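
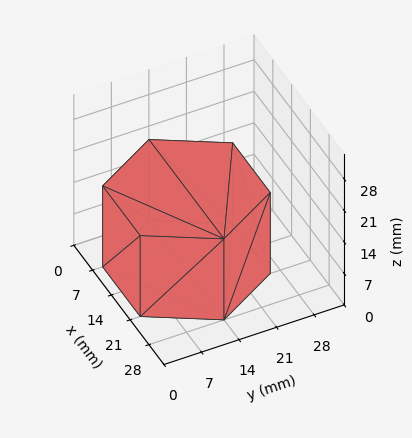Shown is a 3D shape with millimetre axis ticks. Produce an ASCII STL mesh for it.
Reading the render: the shape is a regular 6-sided prism (a cylinder approximated with 6 flat sides), circumscribed radius ≈ 14 mm, height ≈ 18 mm (dimensions read to the nearest mm from the axis ticks). For the STL, each face is triangulated and given an outward normal.

solid part
  facet normal 0.0000 0.0000 -1.0000
    outer loop
      vertex 7.00 26.12 0.00
      vertex 21.00 26.12 0.00
      vertex 28.00 14.00 0.00
    endloop
  endfacet
  facet normal 0.0000 0.0000 -1.0000
    outer loop
      vertex 0.00 14.00 0.00
      vertex 7.00 26.12 0.00
      vertex 28.00 14.00 0.00
    endloop
  endfacet
  facet normal 0.0000 0.0000 -1.0000
    outer loop
      vertex 7.00 1.88 0.00
      vertex 0.00 14.00 0.00
      vertex 28.00 14.00 0.00
    endloop
  endfacet
  facet normal 0.0000 0.0000 -1.0000
    outer loop
      vertex 21.00 1.88 0.00
      vertex 7.00 1.88 0.00
      vertex 28.00 14.00 0.00
    endloop
  endfacet
  facet normal 0.0000 0.0000 1.0000
    outer loop
      vertex 28.00 14.00 18.00
      vertex 21.00 26.12 18.00
      vertex 7.00 26.12 18.00
    endloop
  endfacet
  facet normal 0.0000 0.0000 1.0000
    outer loop
      vertex 28.00 14.00 18.00
      vertex 7.00 26.12 18.00
      vertex 0.00 14.00 18.00
    endloop
  endfacet
  facet normal 0.0000 0.0000 1.0000
    outer loop
      vertex 28.00 14.00 18.00
      vertex 0.00 14.00 18.00
      vertex 7.00 1.88 18.00
    endloop
  endfacet
  facet normal 0.0000 0.0000 1.0000
    outer loop
      vertex 28.00 14.00 18.00
      vertex 7.00 1.88 18.00
      vertex 21.00 1.88 18.00
    endloop
  endfacet
  facet normal 0.8659 0.5001 0.0000
    outer loop
      vertex 28.00 14.00 0.00
      vertex 21.00 26.12 0.00
      vertex 21.00 26.12 18.00
    endloop
  endfacet
  facet normal 0.8659 0.5001 0.0000
    outer loop
      vertex 28.00 14.00 0.00
      vertex 21.00 26.12 18.00
      vertex 28.00 14.00 18.00
    endloop
  endfacet
  facet normal 0.0000 1.0000 0.0000
    outer loop
      vertex 21.00 26.12 0.00
      vertex 7.00 26.12 0.00
      vertex 7.00 26.12 18.00
    endloop
  endfacet
  facet normal 0.0000 1.0000 0.0000
    outer loop
      vertex 21.00 26.12 0.00
      vertex 7.00 26.12 18.00
      vertex 21.00 26.12 18.00
    endloop
  endfacet
  facet normal -0.8659 0.5001 0.0000
    outer loop
      vertex 7.00 26.12 0.00
      vertex 0.00 14.00 0.00
      vertex 0.00 14.00 18.00
    endloop
  endfacet
  facet normal -0.8659 0.5001 0.0000
    outer loop
      vertex 7.00 26.12 0.00
      vertex 0.00 14.00 18.00
      vertex 7.00 26.12 18.00
    endloop
  endfacet
  facet normal -0.8659 -0.5001 0.0000
    outer loop
      vertex 0.00 14.00 0.00
      vertex 7.00 1.88 0.00
      vertex 7.00 1.88 18.00
    endloop
  endfacet
  facet normal -0.8659 -0.5001 0.0000
    outer loop
      vertex 0.00 14.00 0.00
      vertex 7.00 1.88 18.00
      vertex 0.00 14.00 18.00
    endloop
  endfacet
  facet normal 0.0000 -1.0000 0.0000
    outer loop
      vertex 7.00 1.88 0.00
      vertex 21.00 1.88 0.00
      vertex 21.00 1.88 18.00
    endloop
  endfacet
  facet normal 0.0000 -1.0000 0.0000
    outer loop
      vertex 7.00 1.88 0.00
      vertex 21.00 1.88 18.00
      vertex 7.00 1.88 18.00
    endloop
  endfacet
  facet normal 0.8659 -0.5001 0.0000
    outer loop
      vertex 21.00 1.88 0.00
      vertex 28.00 14.00 0.00
      vertex 28.00 14.00 18.00
    endloop
  endfacet
  facet normal 0.8659 -0.5001 0.0000
    outer loop
      vertex 21.00 1.88 0.00
      vertex 28.00 14.00 18.00
      vertex 21.00 1.88 18.00
    endloop
  endfacet
endsolid part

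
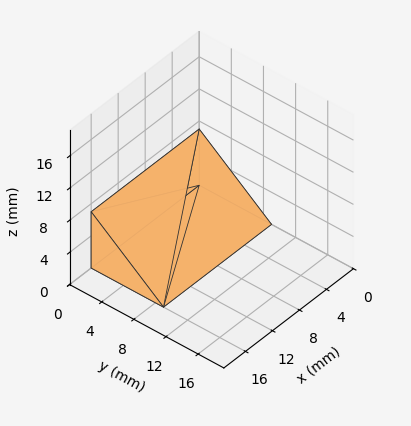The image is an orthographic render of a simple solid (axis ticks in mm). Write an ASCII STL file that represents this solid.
Reading the render: the shape is a wedge (ramp): 16 × 9 mm base, rising to 7 mm along the y=0 edge and sloping linearly to z=0 at y=9 (dimensions read to the nearest mm from the axis ticks). For the STL, each face is triangulated and given an outward normal.

solid part
  facet normal 0.0000 0.0000 -1.0000
    outer loop
      vertex 16.000 9.000 0.000
      vertex 16.000 0.000 0.000
      vertex 0.000 0.000 0.000
    endloop
  endfacet
  facet normal 0.0000 0.0000 -1.0000
    outer loop
      vertex 0.000 9.000 0.000
      vertex 16.000 9.000 0.000
      vertex 0.000 0.000 0.000
    endloop
  endfacet
  facet normal 0.0000 -1.0000 0.0000
    outer loop
      vertex 0.000 0.000 0.000
      vertex 16.000 0.000 0.000
      vertex 16.000 0.000 7.000
    endloop
  endfacet
  facet normal 0.0000 -1.0000 0.0000
    outer loop
      vertex 0.000 0.000 0.000
      vertex 16.000 0.000 7.000
      vertex 0.000 0.000 7.000
    endloop
  endfacet
  facet normal 0.0000 0.6139 0.7894
    outer loop
      vertex 0.000 0.000 7.000
      vertex 16.000 0.000 7.000
      vertex 16.000 9.000 0.000
    endloop
  endfacet
  facet normal 0.0000 0.6139 0.7894
    outer loop
      vertex 0.000 0.000 7.000
      vertex 16.000 9.000 0.000
      vertex 0.000 9.000 0.000
    endloop
  endfacet
  facet normal -1.0000 0.0000 0.0000
    outer loop
      vertex 0.000 0.000 7.000
      vertex 0.000 9.000 0.000
      vertex 0.000 0.000 0.000
    endloop
  endfacet
  facet normal 1.0000 0.0000 0.0000
    outer loop
      vertex 16.000 0.000 0.000
      vertex 16.000 9.000 0.000
      vertex 16.000 0.000 7.000
    endloop
  endfacet
endsolid part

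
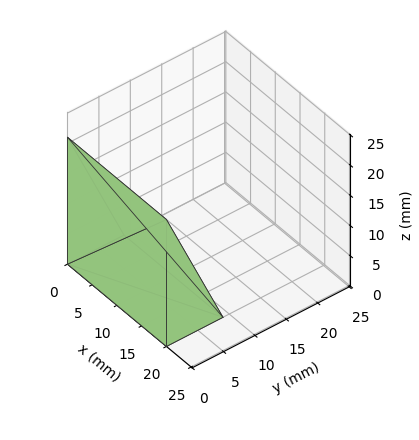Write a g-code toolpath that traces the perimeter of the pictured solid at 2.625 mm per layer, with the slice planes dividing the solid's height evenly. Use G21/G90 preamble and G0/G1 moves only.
Reading the render: the shape is a wedge (ramp): 20 × 9 mm base, rising to 21 mm along the y=0 edge and sloping linearly to z=0 at y=9 (dimensions read to the nearest mm from the axis ticks). For the g-code, the solid's height is divided into equal slices at the stated Δz and each level perimeter traced with G1 moves after a G0 lift.

; perimeter-only toolpath
G21 ; units = mm
G90 ; absolute positioning
G28 ; home
; layer 1
G0 Z2.625
G0 X0.000 Y0.000
G1 X20.000 Y0.000
G1 X20.000 Y7.875
G1 X0.000 Y7.875
G1 X0.000 Y0.000
; layer 2
G0 Z5.250
G0 X0.000 Y0.000
G1 X20.000 Y0.000
G1 X20.000 Y6.750
G1 X0.000 Y6.750
G1 X0.000 Y0.000
; layer 3
G0 Z7.875
G0 X0.000 Y0.000
G1 X20.000 Y0.000
G1 X20.000 Y5.625
G1 X0.000 Y5.625
G1 X0.000 Y0.000
; layer 4
G0 Z10.500
G0 X0.000 Y0.000
G1 X20.000 Y0.000
G1 X20.000 Y4.500
G1 X0.000 Y4.500
G1 X0.000 Y0.000
; layer 5
G0 Z13.125
G0 X0.000 Y0.000
G1 X20.000 Y0.000
G1 X20.000 Y3.375
G1 X0.000 Y3.375
G1 X0.000 Y0.000
; layer 6
G0 Z15.750
G0 X0.000 Y0.000
G1 X20.000 Y0.000
G1 X20.000 Y2.250
G1 X0.000 Y2.250
G1 X0.000 Y0.000
; layer 7
G0 Z18.375
G0 X0.000 Y0.000
G1 X20.000 Y0.000
G1 X20.000 Y1.125
G1 X0.000 Y1.125
G1 X0.000 Y0.000
M2 ; end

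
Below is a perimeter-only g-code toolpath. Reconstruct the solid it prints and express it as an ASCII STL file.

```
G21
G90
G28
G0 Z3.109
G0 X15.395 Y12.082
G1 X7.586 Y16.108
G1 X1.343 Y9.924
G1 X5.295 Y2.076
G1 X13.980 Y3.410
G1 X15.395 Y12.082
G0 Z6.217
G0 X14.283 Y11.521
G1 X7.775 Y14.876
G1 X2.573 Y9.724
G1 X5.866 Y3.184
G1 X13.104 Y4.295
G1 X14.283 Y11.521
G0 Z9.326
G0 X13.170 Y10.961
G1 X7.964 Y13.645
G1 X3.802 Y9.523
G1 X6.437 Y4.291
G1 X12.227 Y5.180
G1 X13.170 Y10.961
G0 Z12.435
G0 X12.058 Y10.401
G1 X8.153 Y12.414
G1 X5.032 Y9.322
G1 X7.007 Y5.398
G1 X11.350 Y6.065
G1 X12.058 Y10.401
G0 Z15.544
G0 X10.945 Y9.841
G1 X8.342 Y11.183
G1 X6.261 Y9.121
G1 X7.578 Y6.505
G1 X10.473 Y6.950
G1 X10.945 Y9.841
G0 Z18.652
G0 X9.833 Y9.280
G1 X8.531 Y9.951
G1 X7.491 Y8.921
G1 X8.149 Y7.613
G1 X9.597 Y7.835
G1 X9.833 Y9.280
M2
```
solid part
  facet normal 0.0000 0.0000 -1.0000
    outer loop
      vertex 0.114 10.125 0.000
      vertex 7.397 17.339 0.000
      vertex 16.508 12.642 0.000
    endloop
  endfacet
  facet normal 0.0000 0.0000 -1.0000
    outer loop
      vertex 4.724 0.969 0.000
      vertex 0.114 10.125 0.000
      vertex 16.508 12.642 0.000
    endloop
  endfacet
  facet normal 0.0000 0.0000 -1.0000
    outer loop
      vertex 14.857 2.525 0.000
      vertex 4.724 0.969 0.000
      vertex 16.508 12.642 0.000
    endloop
  endfacet
  facet normal 0.4359 0.8455 0.3084
    outer loop
      vertex 16.508 12.642 0.000
      vertex 7.397 17.339 0.000
      vertex 8.720 8.720 21.761
    endloop
  endfacet
  facet normal -0.6694 0.6758 0.3084
    outer loop
      vertex 7.397 17.339 0.000
      vertex 0.114 10.125 0.000
      vertex 8.720 8.720 21.761
    endloop
  endfacet
  facet normal -0.8496 -0.4278 0.3084
    outer loop
      vertex 0.114 10.125 0.000
      vertex 4.724 0.969 0.000
      vertex 8.720 8.720 21.761
    endloop
  endfacet
  facet normal 0.1444 -0.9402 0.3084
    outer loop
      vertex 4.724 0.969 0.000
      vertex 14.857 2.525 0.000
      vertex 8.720 8.720 21.761
    endloop
  endfacet
  facet normal 0.9388 -0.1532 0.3084
    outer loop
      vertex 14.857 2.525 0.000
      vertex 16.508 12.642 0.000
      vertex 8.720 8.720 21.761
    endloop
  endfacet
endsolid part

The G0 Z moves step by Δz≈3.109 mm. The G1 loops shrink linearly with z, so the solid tapers from its base footprint up to z≈21.8. Closing with a flat bottom cap and the tapered top and triangulating gives 8 facets — a regular 5-sided pyramid, base circumscribed radius ≈ 8.72 mm, apex at z ≈ 21.8 mm.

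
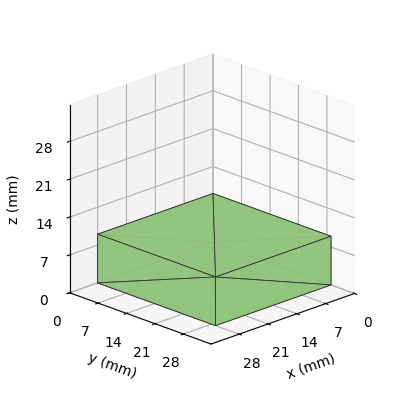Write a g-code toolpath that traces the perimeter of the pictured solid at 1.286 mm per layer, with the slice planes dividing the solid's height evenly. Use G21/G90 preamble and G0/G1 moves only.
Reading the render: the shape is a rectangular box, roughly 28 × 29 mm footprint and 9 mm tall (dimensions read to the nearest mm from the axis ticks). For the g-code, the solid's height is divided into equal slices at the stated Δz and each level perimeter traced with G1 moves after a G0 lift.

; perimeter-only toolpath
G21 ; units = mm
G90 ; absolute positioning
G28 ; home
; layer 1
G0 Z1.286
G0 X0.000 Y0.000
G1 X28.000 Y0.000
G1 X28.000 Y29.000
G1 X0.000 Y29.000
G1 X0.000 Y0.000
; layer 2
G0 Z2.571
G0 X0.000 Y0.000
G1 X28.000 Y0.000
G1 X28.000 Y29.000
G1 X0.000 Y29.000
G1 X0.000 Y0.000
; layer 3
G0 Z3.857
G0 X0.000 Y0.000
G1 X28.000 Y0.000
G1 X28.000 Y29.000
G1 X0.000 Y29.000
G1 X0.000 Y0.000
; layer 4
G0 Z5.143
G0 X0.000 Y0.000
G1 X28.000 Y0.000
G1 X28.000 Y29.000
G1 X0.000 Y29.000
G1 X0.000 Y0.000
; layer 5
G0 Z6.429
G0 X0.000 Y0.000
G1 X28.000 Y0.000
G1 X28.000 Y29.000
G1 X0.000 Y29.000
G1 X0.000 Y0.000
; layer 6
G0 Z7.714
G0 X0.000 Y0.000
G1 X28.000 Y0.000
G1 X28.000 Y29.000
G1 X0.000 Y29.000
G1 X0.000 Y0.000
; layer 7
G0 Z9.000
G0 X0.000 Y0.000
G1 X28.000 Y0.000
G1 X28.000 Y29.000
G1 X0.000 Y29.000
G1 X0.000 Y0.000
M2 ; end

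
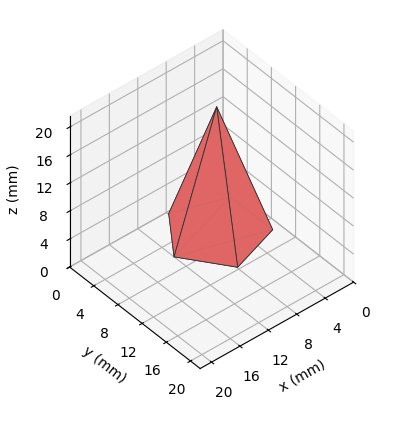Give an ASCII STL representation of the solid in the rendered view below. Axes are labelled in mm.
Reading the render: the shape is a regular 5-sided pyramid, base circumscribed radius ≈ 6 mm, apex at z ≈ 18 mm (dimensions read to the nearest mm from the axis ticks). For the STL, each face is triangulated and given an outward normal.

solid part
  facet normal 0.0000 0.0000 -1.0000
    outer loop
      vertex 1.1 9.5 0.0
      vertex 7.9 11.7 0.0
      vertex 12.0 6.0 0.0
    endloop
  endfacet
  facet normal 0.0000 0.0000 -1.0000
    outer loop
      vertex 1.1 2.5 0.0
      vertex 1.1 9.5 0.0
      vertex 12.0 6.0 0.0
    endloop
  endfacet
  facet normal 0.0000 0.0000 -1.0000
    outer loop
      vertex 7.9 0.3 0.0
      vertex 1.1 2.5 0.0
      vertex 12.0 6.0 0.0
    endloop
  endfacet
  facet normal 0.7836 0.5637 0.2612
    outer loop
      vertex 12.0 6.0 0.0
      vertex 7.9 11.7 0.0
      vertex 6.0 6.0 18.0
    endloop
  endfacet
  facet normal -0.2973 0.9188 0.2596
    outer loop
      vertex 7.9 11.7 0.0
      vertex 1.1 9.5 0.0
      vertex 6.0 6.0 18.0
    endloop
  endfacet
  facet normal -0.9649 0.0000 0.2627
    outer loop
      vertex 1.1 9.5 0.0
      vertex 1.1 2.5 0.0
      vertex 6.0 6.0 18.0
    endloop
  endfacet
  facet normal -0.2973 -0.9188 0.2596
    outer loop
      vertex 1.1 2.5 0.0
      vertex 7.9 0.3 0.0
      vertex 6.0 6.0 18.0
    endloop
  endfacet
  facet normal 0.7836 -0.5637 0.2612
    outer loop
      vertex 7.9 0.3 0.0
      vertex 12.0 6.0 0.0
      vertex 6.0 6.0 18.0
    endloop
  endfacet
endsolid part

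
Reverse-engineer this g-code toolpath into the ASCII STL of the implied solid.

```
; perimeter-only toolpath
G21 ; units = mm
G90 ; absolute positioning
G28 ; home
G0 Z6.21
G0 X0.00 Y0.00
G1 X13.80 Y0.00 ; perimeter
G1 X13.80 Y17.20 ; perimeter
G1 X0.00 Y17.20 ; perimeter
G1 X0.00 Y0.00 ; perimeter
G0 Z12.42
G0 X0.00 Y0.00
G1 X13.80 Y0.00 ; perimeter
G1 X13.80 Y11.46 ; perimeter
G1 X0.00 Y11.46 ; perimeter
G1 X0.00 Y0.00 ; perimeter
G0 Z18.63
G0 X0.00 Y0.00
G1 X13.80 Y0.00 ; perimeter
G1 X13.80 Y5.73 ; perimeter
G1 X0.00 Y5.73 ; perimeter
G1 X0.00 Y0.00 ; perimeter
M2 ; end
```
solid part
  facet normal 0.0000 0.0000 -1.0000
    outer loop
      vertex 13.80 22.93 0.00
      vertex 13.80 0.00 0.00
      vertex 0.00 0.00 0.00
    endloop
  endfacet
  facet normal 0.0000 0.0000 -1.0000
    outer loop
      vertex 0.00 22.93 0.00
      vertex 13.80 22.93 0.00
      vertex 0.00 0.00 0.00
    endloop
  endfacet
  facet normal 0.0000 -1.0000 0.0000
    outer loop
      vertex 0.00 0.00 0.00
      vertex 13.80 0.00 0.00
      vertex 13.80 0.00 24.84
    endloop
  endfacet
  facet normal 0.0000 -1.0000 0.0000
    outer loop
      vertex 0.00 0.00 0.00
      vertex 13.80 0.00 24.84
      vertex 0.00 0.00 24.84
    endloop
  endfacet
  facet normal 0.0000 0.7348 0.6783
    outer loop
      vertex 0.00 0.00 24.84
      vertex 13.80 0.00 24.84
      vertex 13.80 22.93 0.00
    endloop
  endfacet
  facet normal 0.0000 0.7348 0.6783
    outer loop
      vertex 0.00 0.00 24.84
      vertex 13.80 22.93 0.00
      vertex 0.00 22.93 0.00
    endloop
  endfacet
  facet normal -1.0000 0.0000 0.0000
    outer loop
      vertex 0.00 0.00 24.84
      vertex 0.00 22.93 0.00
      vertex 0.00 0.00 0.00
    endloop
  endfacet
  facet normal 1.0000 0.0000 0.0000
    outer loop
      vertex 13.80 0.00 0.00
      vertex 13.80 22.93 0.00
      vertex 13.80 0.00 24.84
    endloop
  endfacet
endsolid part

The G0 Z moves step by Δz≈6.21 mm. The G1 loops shrink linearly with z, so the solid tapers from its base footprint up to z≈24.8. Closing with a flat bottom cap and the tapered top and triangulating gives 8 facets — a wedge (ramp): 13.8 × 22.9 mm base, rising to 24.8 mm along the y=0 edge and sloping linearly to z=0 at y=22.9.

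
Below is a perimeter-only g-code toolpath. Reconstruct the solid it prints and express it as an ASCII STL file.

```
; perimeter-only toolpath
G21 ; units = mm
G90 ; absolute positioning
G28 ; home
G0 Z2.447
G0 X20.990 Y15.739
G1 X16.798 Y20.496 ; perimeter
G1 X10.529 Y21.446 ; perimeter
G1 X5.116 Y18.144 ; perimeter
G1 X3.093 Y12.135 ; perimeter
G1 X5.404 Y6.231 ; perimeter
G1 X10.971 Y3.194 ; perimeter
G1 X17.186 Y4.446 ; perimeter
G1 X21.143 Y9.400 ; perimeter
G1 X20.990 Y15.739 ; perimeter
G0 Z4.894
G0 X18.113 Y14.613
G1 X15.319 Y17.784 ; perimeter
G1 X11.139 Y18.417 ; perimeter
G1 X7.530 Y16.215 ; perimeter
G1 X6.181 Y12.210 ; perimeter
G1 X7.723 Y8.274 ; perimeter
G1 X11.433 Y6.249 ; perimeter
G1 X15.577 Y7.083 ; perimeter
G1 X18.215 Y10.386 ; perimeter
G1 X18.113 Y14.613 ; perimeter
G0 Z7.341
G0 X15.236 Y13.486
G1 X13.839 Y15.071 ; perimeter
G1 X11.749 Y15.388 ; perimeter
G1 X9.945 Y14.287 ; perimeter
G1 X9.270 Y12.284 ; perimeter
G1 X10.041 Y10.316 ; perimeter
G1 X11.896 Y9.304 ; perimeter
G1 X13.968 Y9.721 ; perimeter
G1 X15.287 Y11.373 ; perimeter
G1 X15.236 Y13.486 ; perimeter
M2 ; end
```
solid part
  facet normal 0.0000 0.0000 -1.0000
    outer loop
      vertex 9.919 24.475 0.000
      vertex 18.278 23.208 0.000
      vertex 23.867 16.866 0.000
    endloop
  endfacet
  facet normal 0.0000 0.0000 -1.0000
    outer loop
      vertex 2.702 20.072 0.000
      vertex 9.919 24.475 0.000
      vertex 23.867 16.866 0.000
    endloop
  endfacet
  facet normal 0.0000 0.0000 -1.0000
    outer loop
      vertex 0.004 12.060 0.000
      vertex 2.702 20.072 0.000
      vertex 23.867 16.866 0.000
    endloop
  endfacet
  facet normal 0.0000 0.0000 -1.0000
    outer loop
      vertex 3.086 4.188 0.000
      vertex 0.004 12.060 0.000
      vertex 23.867 16.866 0.000
    endloop
  endfacet
  facet normal 0.0000 0.0000 -1.0000
    outer loop
      vertex 10.508 0.139 0.000
      vertex 3.086 4.188 0.000
      vertex 23.867 16.866 0.000
    endloop
  endfacet
  facet normal 0.0000 0.0000 -1.0000
    outer loop
      vertex 18.795 1.808 0.000
      vertex 10.508 0.139 0.000
      vertex 23.867 16.866 0.000
    endloop
  endfacet
  facet normal 0.0000 0.0000 -1.0000
    outer loop
      vertex 24.071 8.414 0.000
      vertex 18.795 1.808 0.000
      vertex 23.867 16.866 0.000
    endloop
  endfacet
  facet normal 0.4835 0.4261 0.7646
    outer loop
      vertex 23.867 16.866 0.000
      vertex 18.278 23.208 0.000
      vertex 12.359 12.359 9.788
    endloop
  endfacet
  facet normal 0.0966 0.6372 0.7646
    outer loop
      vertex 18.278 23.208 0.000
      vertex 9.919 24.475 0.000
      vertex 12.359 12.359 9.788
    endloop
  endfacet
  facet normal -0.3356 0.5501 0.7647
    outer loop
      vertex 9.919 24.475 0.000
      vertex 2.702 20.072 0.000
      vertex 12.359 12.359 9.788
    endloop
  endfacet
  facet normal -0.6108 0.2057 0.7646
    outer loop
      vertex 2.702 20.072 0.000
      vertex 0.004 12.060 0.000
      vertex 12.359 12.359 9.788
    endloop
  endfacet
  facet normal -0.6001 -0.2349 0.7647
    outer loop
      vertex 0.004 12.060 0.000
      vertex 3.086 4.188 0.000
      vertex 12.359 12.359 9.788
    endloop
  endfacet
  facet normal -0.3086 -0.5657 0.7647
    outer loop
      vertex 3.086 4.188 0.000
      vertex 10.508 0.139 0.000
      vertex 12.359 12.359 9.788
    endloop
  endfacet
  facet normal 0.1272 -0.6318 0.7647
    outer loop
      vertex 10.508 0.139 0.000
      vertex 18.795 1.808 0.000
      vertex 12.359 12.359 9.788
    endloop
  endfacet
  facet normal 0.5036 -0.4022 0.7646
    outer loop
      vertex 18.795 1.808 0.000
      vertex 24.071 8.414 0.000
      vertex 12.359 12.359 9.788
    endloop
  endfacet
  facet normal 0.6443 0.0156 0.7646
    outer loop
      vertex 24.071 8.414 0.000
      vertex 23.867 16.866 0.000
      vertex 12.359 12.359 9.788
    endloop
  endfacet
endsolid part

The G0 Z moves step by Δz≈2.447 mm. The G1 loops shrink linearly with z, so the solid tapers from its base footprint up to z≈9.79. Closing with a flat bottom cap and the tapered top and triangulating gives 16 facets — a regular 9-sided pyramid, base circumscribed radius ≈ 12.4 mm, apex at z ≈ 9.79 mm.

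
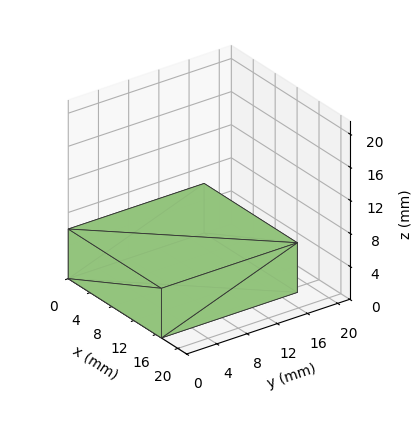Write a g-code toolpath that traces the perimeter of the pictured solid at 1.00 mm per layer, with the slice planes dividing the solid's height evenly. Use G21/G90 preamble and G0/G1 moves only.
Reading the render: the shape is a rectangular box, roughly 17 × 18 mm footprint and 6 mm tall (dimensions read to the nearest mm from the axis ticks). For the g-code, the solid's height is divided into equal slices at the stated Δz and each level perimeter traced with G1 moves after a G0 lift.

; perimeter-only toolpath
G21 ; units = mm
G90 ; absolute positioning
G28 ; home
; layer 1
G0 Z1.00
G0 X0.00 Y0.00
G1 X17.00 Y0.00
G1 X17.00 Y18.00
G1 X0.00 Y18.00
G1 X0.00 Y0.00
; layer 2
G0 Z2.00
G0 X0.00 Y0.00
G1 X17.00 Y0.00
G1 X17.00 Y18.00
G1 X0.00 Y18.00
G1 X0.00 Y0.00
; layer 3
G0 Z3.00
G0 X0.00 Y0.00
G1 X17.00 Y0.00
G1 X17.00 Y18.00
G1 X0.00 Y18.00
G1 X0.00 Y0.00
; layer 4
G0 Z4.00
G0 X0.00 Y0.00
G1 X17.00 Y0.00
G1 X17.00 Y18.00
G1 X0.00 Y18.00
G1 X0.00 Y0.00
; layer 5
G0 Z5.00
G0 X0.00 Y0.00
G1 X17.00 Y0.00
G1 X17.00 Y18.00
G1 X0.00 Y18.00
G1 X0.00 Y0.00
; layer 6
G0 Z6.00
G0 X0.00 Y0.00
G1 X17.00 Y0.00
G1 X17.00 Y18.00
G1 X0.00 Y18.00
G1 X0.00 Y0.00
M2 ; end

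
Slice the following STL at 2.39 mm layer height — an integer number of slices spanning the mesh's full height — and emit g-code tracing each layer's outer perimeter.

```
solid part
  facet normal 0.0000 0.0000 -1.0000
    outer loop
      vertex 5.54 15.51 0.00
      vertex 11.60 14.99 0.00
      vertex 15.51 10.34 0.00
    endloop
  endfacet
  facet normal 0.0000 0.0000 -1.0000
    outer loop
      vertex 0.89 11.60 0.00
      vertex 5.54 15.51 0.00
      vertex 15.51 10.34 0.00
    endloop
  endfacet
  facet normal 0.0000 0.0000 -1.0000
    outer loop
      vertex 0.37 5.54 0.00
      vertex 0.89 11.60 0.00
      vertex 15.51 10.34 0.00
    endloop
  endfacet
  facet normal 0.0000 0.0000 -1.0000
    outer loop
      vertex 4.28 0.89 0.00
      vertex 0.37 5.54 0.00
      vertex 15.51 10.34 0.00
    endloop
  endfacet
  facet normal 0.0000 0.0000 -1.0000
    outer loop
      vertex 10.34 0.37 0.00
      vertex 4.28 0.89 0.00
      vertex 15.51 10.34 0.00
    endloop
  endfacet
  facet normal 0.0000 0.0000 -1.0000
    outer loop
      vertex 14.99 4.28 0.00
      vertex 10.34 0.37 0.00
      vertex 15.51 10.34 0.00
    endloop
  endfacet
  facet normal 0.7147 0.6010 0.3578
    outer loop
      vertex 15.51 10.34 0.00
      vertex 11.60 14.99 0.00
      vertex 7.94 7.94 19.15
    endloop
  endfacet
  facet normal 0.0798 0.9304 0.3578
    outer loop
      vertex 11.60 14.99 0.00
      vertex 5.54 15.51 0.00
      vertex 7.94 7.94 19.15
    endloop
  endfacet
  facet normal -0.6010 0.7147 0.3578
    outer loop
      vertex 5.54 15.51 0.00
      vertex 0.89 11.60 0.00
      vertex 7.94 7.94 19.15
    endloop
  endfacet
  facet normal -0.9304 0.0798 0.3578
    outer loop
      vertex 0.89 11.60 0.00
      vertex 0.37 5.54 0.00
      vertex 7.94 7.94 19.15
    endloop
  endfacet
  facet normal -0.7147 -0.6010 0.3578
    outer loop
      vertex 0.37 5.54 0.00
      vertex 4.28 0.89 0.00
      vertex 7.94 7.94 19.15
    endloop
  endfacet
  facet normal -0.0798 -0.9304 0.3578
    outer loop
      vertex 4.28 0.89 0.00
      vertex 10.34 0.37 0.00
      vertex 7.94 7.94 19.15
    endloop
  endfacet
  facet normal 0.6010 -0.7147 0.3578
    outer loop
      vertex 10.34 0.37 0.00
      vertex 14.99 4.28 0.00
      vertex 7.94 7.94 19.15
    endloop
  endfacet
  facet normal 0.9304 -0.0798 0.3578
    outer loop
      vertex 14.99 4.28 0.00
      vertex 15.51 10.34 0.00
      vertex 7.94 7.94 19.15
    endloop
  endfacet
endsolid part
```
; perimeter-only toolpath
G21 ; units = mm
G90 ; absolute positioning
G28 ; home
; layer 1
G0 Z2.39
G0 X14.56 Y10.04
G1 X11.14 Y14.11
G1 X5.84 Y14.56
G1 X1.77 Y11.14
G1 X1.32 Y5.84
G1 X4.74 Y1.77
G1 X10.04 Y1.32
G1 X14.11 Y4.74
G1 X14.56 Y10.04
; layer 2
G0 Z4.79
G0 X13.62 Y9.74
G1 X10.68 Y13.23
G1 X6.14 Y13.62
G1 X2.65 Y10.68
G1 X2.26 Y6.14
G1 X5.20 Y2.65
G1 X9.74 Y2.26
G1 X13.23 Y5.20
G1 X13.62 Y9.74
; layer 3
G0 Z7.18
G0 X12.67 Y9.44
G1 X10.23 Y12.35
G1 X6.44 Y12.67
G1 X3.53 Y10.23
G1 X3.21 Y6.44
G1 X5.65 Y3.53
G1 X9.44 Y3.21
G1 X12.35 Y5.65
G1 X12.67 Y9.44
; layer 4
G0 Z9.57
G0 X11.72 Y9.14
G1 X9.77 Y11.46
G1 X6.74 Y11.72
G1 X4.42 Y9.77
G1 X4.16 Y6.74
G1 X6.11 Y4.42
G1 X9.14 Y4.16
G1 X11.46 Y6.11
G1 X11.72 Y9.14
; layer 5
G0 Z11.97
G0 X10.78 Y8.84
G1 X9.31 Y10.58
G1 X7.04 Y10.78
G1 X5.30 Y9.31
G1 X5.10 Y7.04
G1 X6.57 Y5.30
G1 X8.84 Y5.10
G1 X10.58 Y6.57
G1 X10.78 Y8.84
; layer 6
G0 Z14.36
G0 X9.83 Y8.54
G1 X8.86 Y9.70
G1 X7.34 Y9.83
G1 X6.18 Y8.86
G1 X6.05 Y7.34
G1 X7.03 Y6.18
G1 X8.54 Y6.05
G1 X9.70 Y7.03
G1 X9.83 Y8.54
; layer 7
G0 Z16.76
G0 X8.89 Y8.24
G1 X8.40 Y8.82
G1 X7.64 Y8.89
G1 X7.06 Y8.40
G1 X6.99 Y7.64
G1 X7.48 Y7.06
G1 X8.24 Y6.99
G1 X8.82 Y7.48
G1 X8.89 Y8.24
M2 ; end

The solid is a regular 8-sided pyramid, base circumscribed radius ≈ 7.94 mm, apex at z ≈ 19.1 mm. Slicing at Δz = 2.39 mm — 8 equal slices spanning the solid's height, so layer i sits at z = i·h/8 — gives 7 non-empty perimeters. Each is a 8-segment closed polygon; G0 lifts to the layer z and rapids to the start vertex, then G1 traces the edges. The cross-section shrinks linearly with z (the slice at the apex is degenerate and omitted).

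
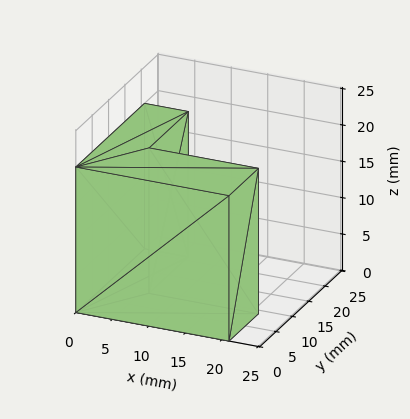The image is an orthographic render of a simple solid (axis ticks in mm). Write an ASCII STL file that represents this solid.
Reading the render: the shape is an L-shaped prism: outer 21 × 21 mm, arm thicknesses ≈ 9 mm (horizontal) and 6 mm (vertical), extruded 20 mm in z (dimensions read to the nearest mm from the axis ticks). For the STL, each face is triangulated and given an outward normal.

solid part
  facet normal 0.0000 0.0000 -1.0000
    outer loop
      vertex 21.0 9.0 0.0
      vertex 21.0 0.0 0.0
      vertex 0.0 0.0 0.0
    endloop
  endfacet
  facet normal 0.0000 0.0000 -1.0000
    outer loop
      vertex 6.0 9.0 0.0
      vertex 21.0 9.0 0.0
      vertex 0.0 0.0 0.0
    endloop
  endfacet
  facet normal 0.0000 0.0000 -1.0000
    outer loop
      vertex 6.0 21.0 0.0
      vertex 6.0 9.0 0.0
      vertex 0.0 0.0 0.0
    endloop
  endfacet
  facet normal 0.0000 0.0000 -1.0000
    outer loop
      vertex 0.0 21.0 0.0
      vertex 6.0 21.0 0.0
      vertex 0.0 0.0 0.0
    endloop
  endfacet
  facet normal 0.0000 0.0000 1.0000
    outer loop
      vertex 0.0 0.0 20.0
      vertex 21.0 0.0 20.0
      vertex 21.0 9.0 20.0
    endloop
  endfacet
  facet normal 0.0000 0.0000 1.0000
    outer loop
      vertex 0.0 0.0 20.0
      vertex 21.0 9.0 20.0
      vertex 6.0 9.0 20.0
    endloop
  endfacet
  facet normal 0.0000 0.0000 1.0000
    outer loop
      vertex 0.0 0.0 20.0
      vertex 6.0 9.0 20.0
      vertex 6.0 21.0 20.0
    endloop
  endfacet
  facet normal 0.0000 0.0000 1.0000
    outer loop
      vertex 0.0 0.0 20.0
      vertex 6.0 21.0 20.0
      vertex 0.0 21.0 20.0
    endloop
  endfacet
  facet normal 0.0000 -1.0000 0.0000
    outer loop
      vertex 0.0 0.0 0.0
      vertex 21.0 0.0 0.0
      vertex 21.0 0.0 20.0
    endloop
  endfacet
  facet normal 0.0000 -1.0000 0.0000
    outer loop
      vertex 0.0 0.0 0.0
      vertex 21.0 0.0 20.0
      vertex 0.0 0.0 20.0
    endloop
  endfacet
  facet normal 1.0000 0.0000 0.0000
    outer loop
      vertex 21.0 0.0 0.0
      vertex 21.0 9.0 0.0
      vertex 21.0 9.0 20.0
    endloop
  endfacet
  facet normal 1.0000 0.0000 0.0000
    outer loop
      vertex 21.0 0.0 0.0
      vertex 21.0 9.0 20.0
      vertex 21.0 0.0 20.0
    endloop
  endfacet
  facet normal 0.0000 1.0000 0.0000
    outer loop
      vertex 21.0 9.0 0.0
      vertex 6.0 9.0 0.0
      vertex 6.0 9.0 20.0
    endloop
  endfacet
  facet normal 0.0000 1.0000 0.0000
    outer loop
      vertex 21.0 9.0 0.0
      vertex 6.0 9.0 20.0
      vertex 21.0 9.0 20.0
    endloop
  endfacet
  facet normal 1.0000 0.0000 0.0000
    outer loop
      vertex 6.0 9.0 0.0
      vertex 6.0 21.0 0.0
      vertex 6.0 21.0 20.0
    endloop
  endfacet
  facet normal 1.0000 0.0000 0.0000
    outer loop
      vertex 6.0 9.0 0.0
      vertex 6.0 21.0 20.0
      vertex 6.0 9.0 20.0
    endloop
  endfacet
  facet normal 0.0000 1.0000 0.0000
    outer loop
      vertex 6.0 21.0 0.0
      vertex 0.0 21.0 0.0
      vertex 0.0 21.0 20.0
    endloop
  endfacet
  facet normal 0.0000 1.0000 0.0000
    outer loop
      vertex 6.0 21.0 0.0
      vertex 0.0 21.0 20.0
      vertex 6.0 21.0 20.0
    endloop
  endfacet
  facet normal -1.0000 0.0000 0.0000
    outer loop
      vertex 0.0 21.0 0.0
      vertex 0.0 0.0 0.0
      vertex 0.0 0.0 20.0
    endloop
  endfacet
  facet normal -1.0000 0.0000 0.0000
    outer loop
      vertex 0.0 21.0 0.0
      vertex 0.0 0.0 20.0
      vertex 0.0 21.0 20.0
    endloop
  endfacet
endsolid part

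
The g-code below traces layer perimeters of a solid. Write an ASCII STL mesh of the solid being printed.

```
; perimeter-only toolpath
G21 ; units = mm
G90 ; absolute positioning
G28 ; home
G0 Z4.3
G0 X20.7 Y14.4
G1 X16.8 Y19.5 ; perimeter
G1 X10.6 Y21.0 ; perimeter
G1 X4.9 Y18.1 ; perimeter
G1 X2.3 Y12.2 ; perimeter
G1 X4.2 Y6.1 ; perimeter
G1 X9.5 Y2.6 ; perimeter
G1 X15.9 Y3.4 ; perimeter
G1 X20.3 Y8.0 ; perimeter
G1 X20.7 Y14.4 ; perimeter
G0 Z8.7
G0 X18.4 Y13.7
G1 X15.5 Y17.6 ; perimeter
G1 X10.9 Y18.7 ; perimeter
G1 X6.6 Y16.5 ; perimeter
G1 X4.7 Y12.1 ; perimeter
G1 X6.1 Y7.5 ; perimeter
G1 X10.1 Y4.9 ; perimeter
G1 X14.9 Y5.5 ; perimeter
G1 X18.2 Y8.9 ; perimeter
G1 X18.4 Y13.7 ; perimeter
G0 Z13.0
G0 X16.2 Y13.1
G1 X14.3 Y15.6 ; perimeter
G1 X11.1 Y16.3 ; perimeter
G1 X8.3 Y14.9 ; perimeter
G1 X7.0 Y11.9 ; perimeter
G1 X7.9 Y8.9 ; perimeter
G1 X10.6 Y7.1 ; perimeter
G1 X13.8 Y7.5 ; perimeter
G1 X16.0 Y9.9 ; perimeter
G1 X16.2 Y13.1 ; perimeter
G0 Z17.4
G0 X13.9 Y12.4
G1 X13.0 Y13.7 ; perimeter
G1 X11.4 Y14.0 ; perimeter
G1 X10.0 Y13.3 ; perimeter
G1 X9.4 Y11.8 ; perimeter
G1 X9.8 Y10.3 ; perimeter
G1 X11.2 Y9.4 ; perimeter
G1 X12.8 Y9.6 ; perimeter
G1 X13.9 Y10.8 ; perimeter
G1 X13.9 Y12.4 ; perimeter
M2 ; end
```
solid part
  facet normal 0.0000 0.0000 -1.0000
    outer loop
      vertex 10.3 23.3 0.0
      vertex 18.1 21.5 0.0
      vertex 22.9 15.1 0.0
    endloop
  endfacet
  facet normal 0.0000 0.0000 -1.0000
    outer loop
      vertex 3.2 19.7 0.0
      vertex 10.3 23.3 0.0
      vertex 22.9 15.1 0.0
    endloop
  endfacet
  facet normal 0.0000 0.0000 -1.0000
    outer loop
      vertex 0.0 12.3 0.0
      vertex 3.2 19.7 0.0
      vertex 22.9 15.1 0.0
    endloop
  endfacet
  facet normal 0.0000 0.0000 -1.0000
    outer loop
      vertex 2.3 4.7 0.0
      vertex 0.0 12.3 0.0
      vertex 22.9 15.1 0.0
    endloop
  endfacet
  facet normal 0.0000 0.0000 -1.0000
    outer loop
      vertex 9.0 0.3 0.0
      vertex 2.3 4.7 0.0
      vertex 22.9 15.1 0.0
    endloop
  endfacet
  facet normal 0.0000 0.0000 -1.0000
    outer loop
      vertex 17.0 1.3 0.0
      vertex 9.0 0.3 0.0
      vertex 22.9 15.1 0.0
    endloop
  endfacet
  facet normal 0.0000 0.0000 -1.0000
    outer loop
      vertex 22.5 7.1 0.0
      vertex 17.0 1.3 0.0
      vertex 22.9 15.1 0.0
    endloop
  endfacet
  facet normal 0.7136 0.5352 0.4521
    outer loop
      vertex 22.9 15.1 0.0
      vertex 18.1 21.5 0.0
      vertex 11.7 11.7 21.7
    endloop
  endfacet
  facet normal 0.2006 0.8693 0.4518
    outer loop
      vertex 18.1 21.5 0.0
      vertex 10.3 23.3 0.0
      vertex 11.7 11.7 21.7
    endloop
  endfacet
  facet normal -0.4035 0.7958 0.4515
    outer loop
      vertex 10.3 23.3 0.0
      vertex 3.2 19.7 0.0
      vertex 11.7 11.7 21.7
    endloop
  endfacet
  facet normal -0.8190 0.3542 0.4514
    outer loop
      vertex 3.2 19.7 0.0
      vertex 0.0 12.3 0.0
      vertex 11.7 11.7 21.7
    endloop
  endfacet
  facet normal -0.8533 -0.2582 0.4529
    outer loop
      vertex 0.0 12.3 0.0
      vertex 2.3 4.7 0.0
      vertex 11.7 11.7 21.7
    endloop
  endfacet
  facet normal -0.4895 -0.7454 0.4525
    outer loop
      vertex 2.3 4.7 0.0
      vertex 9.0 0.3 0.0
      vertex 11.7 11.7 21.7
    endloop
  endfacet
  facet normal 0.1107 -0.8854 0.4514
    outer loop
      vertex 9.0 0.3 0.0
      vertex 17.0 1.3 0.0
      vertex 11.7 11.7 21.7
    endloop
  endfacet
  facet normal 0.6472 -0.6137 0.4522
    outer loop
      vertex 17.0 1.3 0.0
      vertex 22.5 7.1 0.0
      vertex 11.7 11.7 21.7
    endloop
  endfacet
  facet normal 0.8906 -0.0445 0.4527
    outer loop
      vertex 22.5 7.1 0.0
      vertex 22.9 15.1 0.0
      vertex 11.7 11.7 21.7
    endloop
  endfacet
endsolid part

The G0 Z moves step by Δz≈4.3 mm. The G1 loops shrink linearly with z, so the solid tapers from its base footprint up to z≈21.7. Closing with a flat bottom cap and the tapered top and triangulating gives 16 facets — a regular 9-sided pyramid, base circumscribed radius ≈ 11.7 mm, apex at z ≈ 21.7 mm.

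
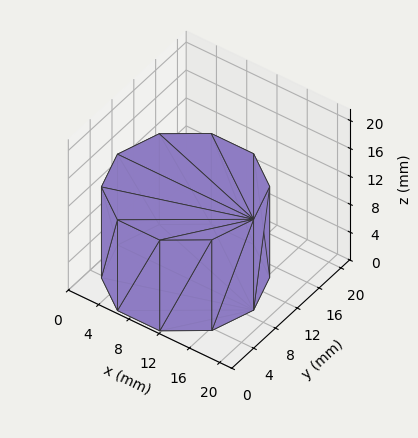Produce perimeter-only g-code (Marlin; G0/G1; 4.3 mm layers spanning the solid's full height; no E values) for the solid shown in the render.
Reading the render: the shape is a regular 10-sided prism (a cylinder approximated with 10 flat sides), circumscribed radius ≈ 9 mm, height ≈ 13 mm (dimensions read to the nearest mm from the axis ticks). For the g-code, the solid's height is divided into equal slices at the stated Δz and each level perimeter traced with G1 moves after a G0 lift.

; perimeter-only toolpath
G21 ; units = mm
G90 ; absolute positioning
G28 ; home
; layer 1
G0 Z4.3
G0 X18.0 Y9.0
G1 X16.3 Y14.3
G1 X11.8 Y17.6
G1 X6.2 Y17.6
G1 X1.7 Y14.3
G1 X0.0 Y9.0
G1 X1.7 Y3.7
G1 X6.2 Y0.4
G1 X11.8 Y0.4
G1 X16.3 Y3.7
G1 X18.0 Y9.0
; layer 2
G0 Z8.7
G0 X18.0 Y9.0
G1 X16.3 Y14.3
G1 X11.8 Y17.6
G1 X6.2 Y17.6
G1 X1.7 Y14.3
G1 X0.0 Y9.0
G1 X1.7 Y3.7
G1 X6.2 Y0.4
G1 X11.8 Y0.4
G1 X16.3 Y3.7
G1 X18.0 Y9.0
; layer 3
G0 Z13.0
G0 X18.0 Y9.0
G1 X16.3 Y14.3
G1 X11.8 Y17.6
G1 X6.2 Y17.6
G1 X1.7 Y14.3
G1 X0.0 Y9.0
G1 X1.7 Y3.7
G1 X6.2 Y0.4
G1 X11.8 Y0.4
G1 X16.3 Y3.7
G1 X18.0 Y9.0
M2 ; end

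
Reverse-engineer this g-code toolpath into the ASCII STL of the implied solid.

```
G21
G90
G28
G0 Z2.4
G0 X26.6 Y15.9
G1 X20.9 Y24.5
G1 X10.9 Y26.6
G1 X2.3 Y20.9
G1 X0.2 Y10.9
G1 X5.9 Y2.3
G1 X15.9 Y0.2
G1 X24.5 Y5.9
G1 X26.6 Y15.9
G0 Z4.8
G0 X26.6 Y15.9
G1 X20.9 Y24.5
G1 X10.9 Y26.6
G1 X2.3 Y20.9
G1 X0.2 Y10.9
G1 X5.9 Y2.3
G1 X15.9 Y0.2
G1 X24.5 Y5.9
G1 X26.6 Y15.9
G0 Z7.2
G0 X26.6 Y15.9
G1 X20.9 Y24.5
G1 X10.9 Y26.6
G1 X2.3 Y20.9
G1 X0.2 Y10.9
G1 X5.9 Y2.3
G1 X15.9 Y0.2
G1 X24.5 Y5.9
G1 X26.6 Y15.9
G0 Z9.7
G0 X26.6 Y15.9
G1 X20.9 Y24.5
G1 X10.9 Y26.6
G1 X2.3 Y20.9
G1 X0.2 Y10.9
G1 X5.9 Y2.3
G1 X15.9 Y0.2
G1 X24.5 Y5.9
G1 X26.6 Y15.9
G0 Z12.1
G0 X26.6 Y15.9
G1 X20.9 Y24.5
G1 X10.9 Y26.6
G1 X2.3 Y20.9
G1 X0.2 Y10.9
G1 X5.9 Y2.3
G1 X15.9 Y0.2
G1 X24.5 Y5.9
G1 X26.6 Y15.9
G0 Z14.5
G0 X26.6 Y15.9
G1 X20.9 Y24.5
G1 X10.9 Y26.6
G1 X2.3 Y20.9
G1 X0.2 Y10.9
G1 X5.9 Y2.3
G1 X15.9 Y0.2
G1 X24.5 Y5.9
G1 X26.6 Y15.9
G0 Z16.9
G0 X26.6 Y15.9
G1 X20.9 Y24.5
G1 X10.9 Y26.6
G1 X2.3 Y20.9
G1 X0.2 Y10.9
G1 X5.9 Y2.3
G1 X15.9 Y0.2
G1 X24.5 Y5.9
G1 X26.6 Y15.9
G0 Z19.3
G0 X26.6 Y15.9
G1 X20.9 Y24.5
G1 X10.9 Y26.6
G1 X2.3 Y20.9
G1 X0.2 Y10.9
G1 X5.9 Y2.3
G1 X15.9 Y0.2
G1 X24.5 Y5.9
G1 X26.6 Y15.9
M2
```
solid part
  facet normal 0.0000 0.0000 -1.0000
    outer loop
      vertex 10.9 26.6 0.0
      vertex 20.9 24.5 0.0
      vertex 26.6 15.9 0.0
    endloop
  endfacet
  facet normal 0.0000 0.0000 -1.0000
    outer loop
      vertex 2.3 20.9 0.0
      vertex 10.9 26.6 0.0
      vertex 26.6 15.9 0.0
    endloop
  endfacet
  facet normal 0.0000 0.0000 -1.0000
    outer loop
      vertex 0.2 10.9 0.0
      vertex 2.3 20.9 0.0
      vertex 26.6 15.9 0.0
    endloop
  endfacet
  facet normal 0.0000 0.0000 -1.0000
    outer loop
      vertex 5.9 2.3 0.0
      vertex 0.2 10.9 0.0
      vertex 26.6 15.9 0.0
    endloop
  endfacet
  facet normal 0.0000 0.0000 -1.0000
    outer loop
      vertex 15.9 0.2 0.0
      vertex 5.9 2.3 0.0
      vertex 26.6 15.9 0.0
    endloop
  endfacet
  facet normal 0.0000 0.0000 -1.0000
    outer loop
      vertex 24.5 5.9 0.0
      vertex 15.9 0.2 0.0
      vertex 26.6 15.9 0.0
    endloop
  endfacet
  facet normal 0.0000 0.0000 1.0000
    outer loop
      vertex 26.6 15.9 19.3
      vertex 20.9 24.5 19.3
      vertex 10.9 26.6 19.3
    endloop
  endfacet
  facet normal 0.0000 0.0000 1.0000
    outer loop
      vertex 26.6 15.9 19.3
      vertex 10.9 26.6 19.3
      vertex 2.3 20.9 19.3
    endloop
  endfacet
  facet normal 0.0000 0.0000 1.0000
    outer loop
      vertex 26.6 15.9 19.3
      vertex 2.3 20.9 19.3
      vertex 0.2 10.9 19.3
    endloop
  endfacet
  facet normal 0.0000 0.0000 1.0000
    outer loop
      vertex 26.6 15.9 19.3
      vertex 0.2 10.9 19.3
      vertex 5.9 2.3 19.3
    endloop
  endfacet
  facet normal 0.0000 0.0000 1.0000
    outer loop
      vertex 26.6 15.9 19.3
      vertex 5.9 2.3 19.3
      vertex 15.9 0.2 19.3
    endloop
  endfacet
  facet normal 0.0000 0.0000 1.0000
    outer loop
      vertex 26.6 15.9 19.3
      vertex 15.9 0.2 19.3
      vertex 24.5 5.9 19.3
    endloop
  endfacet
  facet normal 0.8335 0.5525 0.0000
    outer loop
      vertex 26.6 15.9 0.0
      vertex 20.9 24.5 0.0
      vertex 20.9 24.5 19.3
    endloop
  endfacet
  facet normal 0.8335 0.5525 0.0000
    outer loop
      vertex 26.6 15.9 0.0
      vertex 20.9 24.5 19.3
      vertex 26.6 15.9 19.3
    endloop
  endfacet
  facet normal 0.2055 0.9787 0.0000
    outer loop
      vertex 20.9 24.5 0.0
      vertex 10.9 26.6 0.0
      vertex 10.9 26.6 19.3
    endloop
  endfacet
  facet normal 0.2055 0.9787 0.0000
    outer loop
      vertex 20.9 24.5 0.0
      vertex 10.9 26.6 19.3
      vertex 20.9 24.5 19.3
    endloop
  endfacet
  facet normal -0.5525 0.8335 0.0000
    outer loop
      vertex 10.9 26.6 0.0
      vertex 2.3 20.9 0.0
      vertex 2.3 20.9 19.3
    endloop
  endfacet
  facet normal -0.5525 0.8335 0.0000
    outer loop
      vertex 10.9 26.6 0.0
      vertex 2.3 20.9 19.3
      vertex 10.9 26.6 19.3
    endloop
  endfacet
  facet normal -0.9787 0.2055 0.0000
    outer loop
      vertex 2.3 20.9 0.0
      vertex 0.2 10.9 0.0
      vertex 0.2 10.9 19.3
    endloop
  endfacet
  facet normal -0.9787 0.2055 0.0000
    outer loop
      vertex 2.3 20.9 0.0
      vertex 0.2 10.9 19.3
      vertex 2.3 20.9 19.3
    endloop
  endfacet
  facet normal -0.8335 -0.5525 0.0000
    outer loop
      vertex 0.2 10.9 0.0
      vertex 5.9 2.3 0.0
      vertex 5.9 2.3 19.3
    endloop
  endfacet
  facet normal -0.8335 -0.5525 0.0000
    outer loop
      vertex 0.2 10.9 0.0
      vertex 5.9 2.3 19.3
      vertex 0.2 10.9 19.3
    endloop
  endfacet
  facet normal -0.2055 -0.9787 0.0000
    outer loop
      vertex 5.9 2.3 0.0
      vertex 15.9 0.2 0.0
      vertex 15.9 0.2 19.3
    endloop
  endfacet
  facet normal -0.2055 -0.9787 0.0000
    outer loop
      vertex 5.9 2.3 0.0
      vertex 15.9 0.2 19.3
      vertex 5.9 2.3 19.3
    endloop
  endfacet
  facet normal 0.5525 -0.8335 0.0000
    outer loop
      vertex 15.9 0.2 0.0
      vertex 24.5 5.9 0.0
      vertex 24.5 5.9 19.3
    endloop
  endfacet
  facet normal 0.5525 -0.8335 0.0000
    outer loop
      vertex 15.9 0.2 0.0
      vertex 24.5 5.9 19.3
      vertex 15.9 0.2 19.3
    endloop
  endfacet
  facet normal 0.9787 -0.2055 0.0000
    outer loop
      vertex 24.5 5.9 0.0
      vertex 26.6 15.9 0.0
      vertex 26.6 15.9 19.3
    endloop
  endfacet
  facet normal 0.9787 -0.2055 0.0000
    outer loop
      vertex 24.5 5.9 0.0
      vertex 26.6 15.9 19.3
      vertex 24.5 5.9 19.3
    endloop
  endfacet
endsolid part

The G0 Z moves step by Δz≈2.4 mm. Every layer's G1 loop is the same polygon, so the solid is a straight extrusion of it from z=0 to z≈19.3. Closing with flat bottom and top caps and triangulating gives 28 facets — a regular 8-sided prism (a cylinder approximated with 8 flat sides), circumscribed radius ≈ 13.4 mm, height ≈ 19.3 mm.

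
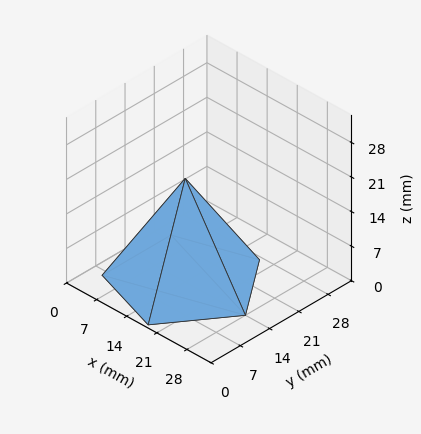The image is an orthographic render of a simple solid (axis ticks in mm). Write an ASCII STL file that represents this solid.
Reading the render: the shape is a regular 5-sided pyramid, base circumscribed radius ≈ 14 mm, apex at z ≈ 21 mm (dimensions read to the nearest mm from the axis ticks). For the STL, each face is triangulated and given an outward normal.

solid part
  facet normal 0.0000 0.0000 -1.0000
    outer loop
      vertex 2.674 22.229 0.000
      vertex 18.326 27.315 0.000
      vertex 28.000 14.000 0.000
    endloop
  endfacet
  facet normal 0.0000 0.0000 -1.0000
    outer loop
      vertex 2.674 5.771 0.000
      vertex 2.674 22.229 0.000
      vertex 28.000 14.000 0.000
    endloop
  endfacet
  facet normal 0.0000 0.0000 -1.0000
    outer loop
      vertex 18.326 0.685 0.000
      vertex 2.674 5.771 0.000
      vertex 28.000 14.000 0.000
    endloop
  endfacet
  facet normal 0.7121 0.5173 0.4747
    outer loop
      vertex 28.000 14.000 0.000
      vertex 18.326 27.315 0.000
      vertex 14.000 14.000 21.000
    endloop
  endfacet
  facet normal -0.2720 0.8371 0.4747
    outer loop
      vertex 18.326 27.315 0.000
      vertex 2.674 22.229 0.000
      vertex 14.000 14.000 21.000
    endloop
  endfacet
  facet normal -0.8802 0.0000 0.4747
    outer loop
      vertex 2.674 22.229 0.000
      vertex 2.674 5.771 0.000
      vertex 14.000 14.000 21.000
    endloop
  endfacet
  facet normal -0.2720 -0.8371 0.4747
    outer loop
      vertex 2.674 5.771 0.000
      vertex 18.326 0.685 0.000
      vertex 14.000 14.000 21.000
    endloop
  endfacet
  facet normal 0.7121 -0.5173 0.4747
    outer loop
      vertex 18.326 0.685 0.000
      vertex 28.000 14.000 0.000
      vertex 14.000 14.000 21.000
    endloop
  endfacet
endsolid part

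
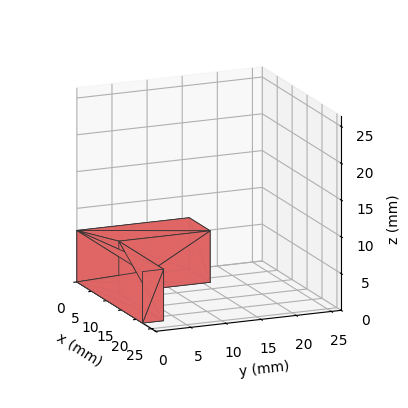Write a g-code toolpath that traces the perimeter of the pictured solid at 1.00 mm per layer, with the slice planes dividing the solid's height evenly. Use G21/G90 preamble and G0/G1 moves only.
Reading the render: the shape is an L-shaped prism: outer 22 × 16 mm, arm thicknesses ≈ 3 mm (horizontal) and 7 mm (vertical), extruded 7 mm in z (dimensions read to the nearest mm from the axis ticks). For the g-code, the solid's height is divided into equal slices at the stated Δz and each level perimeter traced with G1 moves after a G0 lift.

; perimeter-only toolpath
G21 ; units = mm
G90 ; absolute positioning
G28 ; home
; layer 1
G0 Z1.00
G0 X0.00 Y0.00
G1 X22.00 Y0.00
G1 X22.00 Y3.00
G1 X7.00 Y3.00
G1 X7.00 Y16.00
G1 X0.00 Y16.00
G1 X0.00 Y0.00
; layer 2
G0 Z2.00
G0 X0.00 Y0.00
G1 X22.00 Y0.00
G1 X22.00 Y3.00
G1 X7.00 Y3.00
G1 X7.00 Y16.00
G1 X0.00 Y16.00
G1 X0.00 Y0.00
; layer 3
G0 Z3.00
G0 X0.00 Y0.00
G1 X22.00 Y0.00
G1 X22.00 Y3.00
G1 X7.00 Y3.00
G1 X7.00 Y16.00
G1 X0.00 Y16.00
G1 X0.00 Y0.00
; layer 4
G0 Z4.00
G0 X0.00 Y0.00
G1 X22.00 Y0.00
G1 X22.00 Y3.00
G1 X7.00 Y3.00
G1 X7.00 Y16.00
G1 X0.00 Y16.00
G1 X0.00 Y0.00
; layer 5
G0 Z5.00
G0 X0.00 Y0.00
G1 X22.00 Y0.00
G1 X22.00 Y3.00
G1 X7.00 Y3.00
G1 X7.00 Y16.00
G1 X0.00 Y16.00
G1 X0.00 Y0.00
; layer 6
G0 Z6.00
G0 X0.00 Y0.00
G1 X22.00 Y0.00
G1 X22.00 Y3.00
G1 X7.00 Y3.00
G1 X7.00 Y16.00
G1 X0.00 Y16.00
G1 X0.00 Y0.00
; layer 7
G0 Z7.00
G0 X0.00 Y0.00
G1 X22.00 Y0.00
G1 X22.00 Y3.00
G1 X7.00 Y3.00
G1 X7.00 Y16.00
G1 X0.00 Y16.00
G1 X0.00 Y0.00
M2 ; end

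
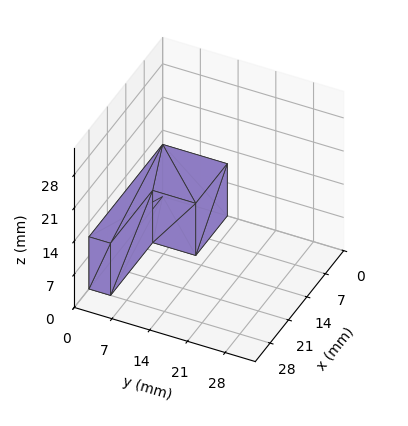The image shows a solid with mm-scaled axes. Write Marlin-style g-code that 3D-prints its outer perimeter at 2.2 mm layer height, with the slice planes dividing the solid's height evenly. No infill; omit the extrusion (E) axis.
Reading the render: the shape is an L-shaped prism: outer 28 × 12 mm, arm thicknesses ≈ 4 mm (horizontal) and 12 mm (vertical), extruded 11 mm in z (dimensions read to the nearest mm from the axis ticks). For the g-code, the solid's height is divided into equal slices at the stated Δz and each level perimeter traced with G1 moves after a G0 lift.

; perimeter-only toolpath
G21 ; units = mm
G90 ; absolute positioning
G28 ; home
; layer 1
G0 Z2.2
G0 X0.0 Y0.0
G1 X28.0 Y0.0
G1 X28.0 Y4.0
G1 X12.0 Y4.0
G1 X12.0 Y12.0
G1 X0.0 Y12.0
G1 X0.0 Y0.0
; layer 2
G0 Z4.4
G0 X0.0 Y0.0
G1 X28.0 Y0.0
G1 X28.0 Y4.0
G1 X12.0 Y4.0
G1 X12.0 Y12.0
G1 X0.0 Y12.0
G1 X0.0 Y0.0
; layer 3
G0 Z6.6
G0 X0.0 Y0.0
G1 X28.0 Y0.0
G1 X28.0 Y4.0
G1 X12.0 Y4.0
G1 X12.0 Y12.0
G1 X0.0 Y12.0
G1 X0.0 Y0.0
; layer 4
G0 Z8.8
G0 X0.0 Y0.0
G1 X28.0 Y0.0
G1 X28.0 Y4.0
G1 X12.0 Y4.0
G1 X12.0 Y12.0
G1 X0.0 Y12.0
G1 X0.0 Y0.0
; layer 5
G0 Z11.0
G0 X0.0 Y0.0
G1 X28.0 Y0.0
G1 X28.0 Y4.0
G1 X12.0 Y4.0
G1 X12.0 Y12.0
G1 X0.0 Y12.0
G1 X0.0 Y0.0
M2 ; end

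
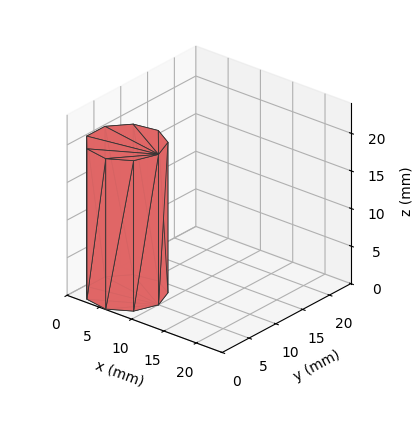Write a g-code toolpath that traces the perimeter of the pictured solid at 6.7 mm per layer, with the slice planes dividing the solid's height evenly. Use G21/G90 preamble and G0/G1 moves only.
Reading the render: the shape is a regular 9-sided prism (a cylinder approximated with 9 flat sides), circumscribed radius ≈ 5 mm, height ≈ 20 mm (dimensions read to the nearest mm from the axis ticks). For the g-code, the solid's height is divided into equal slices at the stated Δz and each level perimeter traced with G1 moves after a G0 lift.

; perimeter-only toolpath
G21 ; units = mm
G90 ; absolute positioning
G28 ; home
; layer 1
G0 Z6.7
G0 X10.0 Y5.0
G1 X8.8 Y8.2
G1 X5.9 Y9.9
G1 X2.5 Y9.3
G1 X0.3 Y6.7
G1 X0.3 Y3.3
G1 X2.5 Y0.7
G1 X5.9 Y0.1
G1 X8.8 Y1.8
G1 X10.0 Y5.0
; layer 2
G0 Z13.3
G0 X10.0 Y5.0
G1 X8.8 Y8.2
G1 X5.9 Y9.9
G1 X2.5 Y9.3
G1 X0.3 Y6.7
G1 X0.3 Y3.3
G1 X2.5 Y0.7
G1 X5.9 Y0.1
G1 X8.8 Y1.8
G1 X10.0 Y5.0
; layer 3
G0 Z20.0
G0 X10.0 Y5.0
G1 X8.8 Y8.2
G1 X5.9 Y9.9
G1 X2.5 Y9.3
G1 X0.3 Y6.7
G1 X0.3 Y3.3
G1 X2.5 Y0.7
G1 X5.9 Y0.1
G1 X8.8 Y1.8
G1 X10.0 Y5.0
M2 ; end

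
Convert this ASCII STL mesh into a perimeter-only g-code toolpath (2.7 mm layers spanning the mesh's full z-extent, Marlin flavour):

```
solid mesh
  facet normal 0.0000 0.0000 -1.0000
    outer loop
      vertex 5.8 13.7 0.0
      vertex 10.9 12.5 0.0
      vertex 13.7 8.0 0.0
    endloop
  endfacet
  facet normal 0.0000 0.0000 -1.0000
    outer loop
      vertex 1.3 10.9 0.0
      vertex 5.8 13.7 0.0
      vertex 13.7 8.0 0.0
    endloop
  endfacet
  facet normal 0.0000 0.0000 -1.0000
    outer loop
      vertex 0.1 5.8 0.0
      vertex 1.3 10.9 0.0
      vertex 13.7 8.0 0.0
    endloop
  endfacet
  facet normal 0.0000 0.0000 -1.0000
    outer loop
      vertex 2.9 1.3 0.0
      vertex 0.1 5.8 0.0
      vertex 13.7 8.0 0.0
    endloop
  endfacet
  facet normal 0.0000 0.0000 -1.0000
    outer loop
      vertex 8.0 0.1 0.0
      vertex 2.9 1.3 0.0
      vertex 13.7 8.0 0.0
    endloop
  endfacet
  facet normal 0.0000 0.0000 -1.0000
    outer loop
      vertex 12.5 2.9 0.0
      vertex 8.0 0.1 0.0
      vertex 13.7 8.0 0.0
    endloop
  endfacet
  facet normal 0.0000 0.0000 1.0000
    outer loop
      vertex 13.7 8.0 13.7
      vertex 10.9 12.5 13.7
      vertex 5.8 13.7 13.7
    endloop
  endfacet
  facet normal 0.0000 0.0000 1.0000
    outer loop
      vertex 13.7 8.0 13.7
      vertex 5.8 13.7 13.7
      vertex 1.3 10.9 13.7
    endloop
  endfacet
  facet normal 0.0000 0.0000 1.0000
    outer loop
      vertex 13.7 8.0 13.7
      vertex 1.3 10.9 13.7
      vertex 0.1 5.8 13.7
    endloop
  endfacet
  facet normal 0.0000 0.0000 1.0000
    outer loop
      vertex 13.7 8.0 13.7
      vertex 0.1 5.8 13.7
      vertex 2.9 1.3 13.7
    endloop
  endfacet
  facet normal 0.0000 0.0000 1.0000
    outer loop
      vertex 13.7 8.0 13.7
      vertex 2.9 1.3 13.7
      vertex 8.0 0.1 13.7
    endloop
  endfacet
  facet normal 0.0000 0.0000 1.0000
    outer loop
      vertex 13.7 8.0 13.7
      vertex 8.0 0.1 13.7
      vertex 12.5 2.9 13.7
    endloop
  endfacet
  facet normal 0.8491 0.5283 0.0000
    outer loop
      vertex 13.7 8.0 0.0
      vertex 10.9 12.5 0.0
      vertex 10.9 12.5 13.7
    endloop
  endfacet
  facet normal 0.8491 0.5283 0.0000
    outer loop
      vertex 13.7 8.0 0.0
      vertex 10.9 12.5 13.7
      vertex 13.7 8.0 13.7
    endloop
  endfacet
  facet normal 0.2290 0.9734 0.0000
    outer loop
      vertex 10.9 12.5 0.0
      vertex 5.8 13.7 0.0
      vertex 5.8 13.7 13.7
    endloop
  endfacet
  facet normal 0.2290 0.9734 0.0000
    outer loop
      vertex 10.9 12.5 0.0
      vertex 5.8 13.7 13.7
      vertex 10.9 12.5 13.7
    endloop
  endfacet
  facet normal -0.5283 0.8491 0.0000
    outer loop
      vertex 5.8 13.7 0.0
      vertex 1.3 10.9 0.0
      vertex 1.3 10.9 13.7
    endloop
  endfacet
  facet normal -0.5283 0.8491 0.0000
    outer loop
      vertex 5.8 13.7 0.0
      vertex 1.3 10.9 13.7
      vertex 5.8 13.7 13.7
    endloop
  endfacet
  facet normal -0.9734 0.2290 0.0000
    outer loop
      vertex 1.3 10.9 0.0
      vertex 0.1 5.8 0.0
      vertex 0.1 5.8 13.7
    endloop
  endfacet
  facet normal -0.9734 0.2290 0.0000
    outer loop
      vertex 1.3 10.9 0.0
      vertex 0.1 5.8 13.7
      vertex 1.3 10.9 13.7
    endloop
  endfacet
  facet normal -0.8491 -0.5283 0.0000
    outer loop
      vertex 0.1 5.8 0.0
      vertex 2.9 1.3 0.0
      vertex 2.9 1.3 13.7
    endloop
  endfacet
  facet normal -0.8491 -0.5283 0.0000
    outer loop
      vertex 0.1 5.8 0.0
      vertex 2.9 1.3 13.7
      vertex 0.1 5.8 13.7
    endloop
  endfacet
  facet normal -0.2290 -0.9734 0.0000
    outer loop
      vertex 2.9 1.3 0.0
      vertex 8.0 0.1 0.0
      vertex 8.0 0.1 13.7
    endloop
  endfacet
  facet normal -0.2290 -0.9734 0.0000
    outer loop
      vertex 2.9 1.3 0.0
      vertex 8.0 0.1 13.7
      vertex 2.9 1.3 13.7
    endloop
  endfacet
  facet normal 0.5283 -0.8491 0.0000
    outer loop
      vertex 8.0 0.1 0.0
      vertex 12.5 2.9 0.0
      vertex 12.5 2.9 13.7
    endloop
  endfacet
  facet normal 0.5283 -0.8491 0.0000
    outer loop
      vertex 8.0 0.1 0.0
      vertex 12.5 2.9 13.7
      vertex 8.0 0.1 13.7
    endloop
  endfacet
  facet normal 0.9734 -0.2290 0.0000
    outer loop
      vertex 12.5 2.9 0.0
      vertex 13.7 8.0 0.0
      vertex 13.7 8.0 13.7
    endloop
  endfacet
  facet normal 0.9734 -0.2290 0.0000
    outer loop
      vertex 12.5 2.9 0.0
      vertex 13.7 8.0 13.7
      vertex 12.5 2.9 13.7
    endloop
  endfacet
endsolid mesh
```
; perimeter-only toolpath
G21 ; units = mm
G90 ; absolute positioning
G28 ; home
; layer 1
G0 Z2.7
G0 X13.7 Y8.0
G1 X10.9 Y12.5
G1 X5.8 Y13.7
G1 X1.3 Y10.9
G1 X0.1 Y5.8
G1 X2.9 Y1.3
G1 X8.0 Y0.1
G1 X12.5 Y2.9
G1 X13.7 Y8.0
; layer 2
G0 Z5.5
G0 X13.7 Y8.0
G1 X10.9 Y12.5
G1 X5.8 Y13.7
G1 X1.3 Y10.9
G1 X0.1 Y5.8
G1 X2.9 Y1.3
G1 X8.0 Y0.1
G1 X12.5 Y2.9
G1 X13.7 Y8.0
; layer 3
G0 Z8.2
G0 X13.7 Y8.0
G1 X10.9 Y12.5
G1 X5.8 Y13.7
G1 X1.3 Y10.9
G1 X0.1 Y5.8
G1 X2.9 Y1.3
G1 X8.0 Y0.1
G1 X12.5 Y2.9
G1 X13.7 Y8.0
; layer 4
G0 Z11.0
G0 X13.7 Y8.0
G1 X10.9 Y12.5
G1 X5.8 Y13.7
G1 X1.3 Y10.9
G1 X0.1 Y5.8
G1 X2.9 Y1.3
G1 X8.0 Y0.1
G1 X12.5 Y2.9
G1 X13.7 Y8.0
; layer 5
G0 Z13.7
G0 X13.7 Y8.0
G1 X10.9 Y12.5
G1 X5.8 Y13.7
G1 X1.3 Y10.9
G1 X0.1 Y5.8
G1 X2.9 Y1.3
G1 X8.0 Y0.1
G1 X12.5 Y2.9
G1 X13.7 Y8.0
M2 ; end

The solid is a regular 8-sided prism (a cylinder approximated with 8 flat sides), circumscribed radius ≈ 6.9 mm, height ≈ 13.7 mm. Slicing at Δz = 2.7 mm — 5 equal slices spanning the solid's height, so layer i sits at z = i·h/5 — gives 5 non-empty perimeters. Each is a 8-segment closed polygon; G0 lifts to the layer z and rapids to the start vertex, then G1 traces the edges.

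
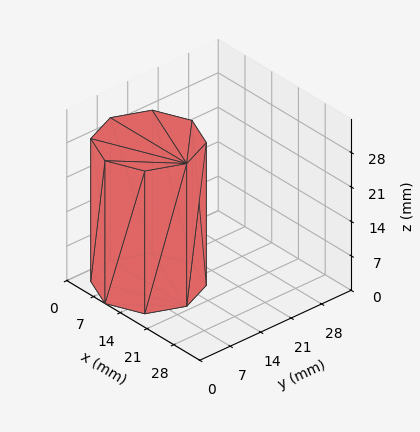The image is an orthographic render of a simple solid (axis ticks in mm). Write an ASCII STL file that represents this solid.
Reading the render: the shape is a regular 8-sided prism (a cylinder approximated with 8 flat sides), circumscribed radius ≈ 10 mm, height ≈ 29 mm (dimensions read to the nearest mm from the axis ticks). For the STL, each face is triangulated and given an outward normal.

solid part
  facet normal 0.0000 0.0000 -1.0000
    outer loop
      vertex 10.00 20.00 0.00
      vertex 17.07 17.07 0.00
      vertex 20.00 10.00 0.00
    endloop
  endfacet
  facet normal 0.0000 0.0000 -1.0000
    outer loop
      vertex 2.93 17.07 0.00
      vertex 10.00 20.00 0.00
      vertex 20.00 10.00 0.00
    endloop
  endfacet
  facet normal 0.0000 0.0000 -1.0000
    outer loop
      vertex 0.00 10.00 0.00
      vertex 2.93 17.07 0.00
      vertex 20.00 10.00 0.00
    endloop
  endfacet
  facet normal 0.0000 0.0000 -1.0000
    outer loop
      vertex 2.93 2.93 0.00
      vertex 0.00 10.00 0.00
      vertex 20.00 10.00 0.00
    endloop
  endfacet
  facet normal 0.0000 0.0000 -1.0000
    outer loop
      vertex 10.00 0.00 0.00
      vertex 2.93 2.93 0.00
      vertex 20.00 10.00 0.00
    endloop
  endfacet
  facet normal 0.0000 0.0000 -1.0000
    outer loop
      vertex 17.07 2.93 0.00
      vertex 10.00 0.00 0.00
      vertex 20.00 10.00 0.00
    endloop
  endfacet
  facet normal 0.0000 0.0000 1.0000
    outer loop
      vertex 20.00 10.00 29.00
      vertex 17.07 17.07 29.00
      vertex 10.00 20.00 29.00
    endloop
  endfacet
  facet normal 0.0000 0.0000 1.0000
    outer loop
      vertex 20.00 10.00 29.00
      vertex 10.00 20.00 29.00
      vertex 2.93 17.07 29.00
    endloop
  endfacet
  facet normal 0.0000 0.0000 1.0000
    outer loop
      vertex 20.00 10.00 29.00
      vertex 2.93 17.07 29.00
      vertex 0.00 10.00 29.00
    endloop
  endfacet
  facet normal 0.0000 0.0000 1.0000
    outer loop
      vertex 20.00 10.00 29.00
      vertex 0.00 10.00 29.00
      vertex 2.93 2.93 29.00
    endloop
  endfacet
  facet normal 0.0000 0.0000 1.0000
    outer loop
      vertex 20.00 10.00 29.00
      vertex 2.93 2.93 29.00
      vertex 10.00 0.00 29.00
    endloop
  endfacet
  facet normal 0.0000 0.0000 1.0000
    outer loop
      vertex 20.00 10.00 29.00
      vertex 10.00 0.00 29.00
      vertex 17.07 2.93 29.00
    endloop
  endfacet
  facet normal 0.9238 0.3829 0.0000
    outer loop
      vertex 20.00 10.00 0.00
      vertex 17.07 17.07 0.00
      vertex 17.07 17.07 29.00
    endloop
  endfacet
  facet normal 0.9238 0.3829 0.0000
    outer loop
      vertex 20.00 10.00 0.00
      vertex 17.07 17.07 29.00
      vertex 20.00 10.00 29.00
    endloop
  endfacet
  facet normal 0.3829 0.9238 0.0000
    outer loop
      vertex 17.07 17.07 0.00
      vertex 10.00 20.00 0.00
      vertex 10.00 20.00 29.00
    endloop
  endfacet
  facet normal 0.3829 0.9238 0.0000
    outer loop
      vertex 17.07 17.07 0.00
      vertex 10.00 20.00 29.00
      vertex 17.07 17.07 29.00
    endloop
  endfacet
  facet normal -0.3829 0.9238 0.0000
    outer loop
      vertex 10.00 20.00 0.00
      vertex 2.93 17.07 0.00
      vertex 2.93 17.07 29.00
    endloop
  endfacet
  facet normal -0.3829 0.9238 0.0000
    outer loop
      vertex 10.00 20.00 0.00
      vertex 2.93 17.07 29.00
      vertex 10.00 20.00 29.00
    endloop
  endfacet
  facet normal -0.9238 0.3829 0.0000
    outer loop
      vertex 2.93 17.07 0.00
      vertex 0.00 10.00 0.00
      vertex 0.00 10.00 29.00
    endloop
  endfacet
  facet normal -0.9238 0.3829 0.0000
    outer loop
      vertex 2.93 17.07 0.00
      vertex 0.00 10.00 29.00
      vertex 2.93 17.07 29.00
    endloop
  endfacet
  facet normal -0.9238 -0.3829 0.0000
    outer loop
      vertex 0.00 10.00 0.00
      vertex 2.93 2.93 0.00
      vertex 2.93 2.93 29.00
    endloop
  endfacet
  facet normal -0.9238 -0.3829 0.0000
    outer loop
      vertex 0.00 10.00 0.00
      vertex 2.93 2.93 29.00
      vertex 0.00 10.00 29.00
    endloop
  endfacet
  facet normal -0.3829 -0.9238 0.0000
    outer loop
      vertex 2.93 2.93 0.00
      vertex 10.00 0.00 0.00
      vertex 10.00 0.00 29.00
    endloop
  endfacet
  facet normal -0.3829 -0.9238 0.0000
    outer loop
      vertex 2.93 2.93 0.00
      vertex 10.00 0.00 29.00
      vertex 2.93 2.93 29.00
    endloop
  endfacet
  facet normal 0.3829 -0.9238 0.0000
    outer loop
      vertex 10.00 0.00 0.00
      vertex 17.07 2.93 0.00
      vertex 17.07 2.93 29.00
    endloop
  endfacet
  facet normal 0.3829 -0.9238 0.0000
    outer loop
      vertex 10.00 0.00 0.00
      vertex 17.07 2.93 29.00
      vertex 10.00 0.00 29.00
    endloop
  endfacet
  facet normal 0.9238 -0.3829 0.0000
    outer loop
      vertex 17.07 2.93 0.00
      vertex 20.00 10.00 0.00
      vertex 20.00 10.00 29.00
    endloop
  endfacet
  facet normal 0.9238 -0.3829 0.0000
    outer loop
      vertex 17.07 2.93 0.00
      vertex 20.00 10.00 29.00
      vertex 17.07 2.93 29.00
    endloop
  endfacet
endsolid part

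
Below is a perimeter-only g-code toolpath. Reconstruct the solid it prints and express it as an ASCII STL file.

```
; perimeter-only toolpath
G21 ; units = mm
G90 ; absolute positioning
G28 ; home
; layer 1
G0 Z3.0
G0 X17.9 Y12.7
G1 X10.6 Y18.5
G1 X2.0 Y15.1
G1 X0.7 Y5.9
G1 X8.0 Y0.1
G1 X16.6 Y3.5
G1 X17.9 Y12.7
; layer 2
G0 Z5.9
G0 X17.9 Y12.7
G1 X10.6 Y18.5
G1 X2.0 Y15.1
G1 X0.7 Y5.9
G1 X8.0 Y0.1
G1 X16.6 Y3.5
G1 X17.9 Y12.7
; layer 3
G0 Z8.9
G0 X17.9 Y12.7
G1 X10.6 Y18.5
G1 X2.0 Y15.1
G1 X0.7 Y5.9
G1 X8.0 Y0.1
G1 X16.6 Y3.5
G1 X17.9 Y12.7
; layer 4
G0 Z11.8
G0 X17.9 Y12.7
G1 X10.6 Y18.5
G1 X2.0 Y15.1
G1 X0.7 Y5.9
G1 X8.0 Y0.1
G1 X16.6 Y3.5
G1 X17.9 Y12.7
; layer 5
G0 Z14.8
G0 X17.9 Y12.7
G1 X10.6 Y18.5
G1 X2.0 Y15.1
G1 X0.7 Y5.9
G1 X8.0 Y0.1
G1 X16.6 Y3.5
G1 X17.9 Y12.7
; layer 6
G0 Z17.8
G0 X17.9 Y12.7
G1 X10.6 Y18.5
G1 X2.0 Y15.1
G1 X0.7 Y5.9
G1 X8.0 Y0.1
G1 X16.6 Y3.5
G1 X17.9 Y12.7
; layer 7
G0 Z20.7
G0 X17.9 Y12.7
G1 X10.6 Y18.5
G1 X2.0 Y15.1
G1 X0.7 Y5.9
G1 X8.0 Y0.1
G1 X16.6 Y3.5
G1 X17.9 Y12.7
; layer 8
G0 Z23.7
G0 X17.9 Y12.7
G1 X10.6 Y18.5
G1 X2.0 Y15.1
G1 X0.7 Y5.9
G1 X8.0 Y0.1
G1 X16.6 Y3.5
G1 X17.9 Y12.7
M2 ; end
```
solid part
  facet normal 0.0000 0.0000 -1.0000
    outer loop
      vertex 2.0 15.1 0.0
      vertex 10.6 18.5 0.0
      vertex 17.9 12.7 0.0
    endloop
  endfacet
  facet normal 0.0000 0.0000 -1.0000
    outer loop
      vertex 0.7 5.9 0.0
      vertex 2.0 15.1 0.0
      vertex 17.9 12.7 0.0
    endloop
  endfacet
  facet normal 0.0000 0.0000 -1.0000
    outer loop
      vertex 8.0 0.1 0.0
      vertex 0.7 5.9 0.0
      vertex 17.9 12.7 0.0
    endloop
  endfacet
  facet normal 0.0000 0.0000 -1.0000
    outer loop
      vertex 16.6 3.5 0.0
      vertex 8.0 0.1 0.0
      vertex 17.9 12.7 0.0
    endloop
  endfacet
  facet normal 0.0000 0.0000 1.0000
    outer loop
      vertex 17.9 12.7 23.7
      vertex 10.6 18.5 23.7
      vertex 2.0 15.1 23.7
    endloop
  endfacet
  facet normal 0.0000 0.0000 1.0000
    outer loop
      vertex 17.9 12.7 23.7
      vertex 2.0 15.1 23.7
      vertex 0.7 5.9 23.7
    endloop
  endfacet
  facet normal 0.0000 0.0000 1.0000
    outer loop
      vertex 17.9 12.7 23.7
      vertex 0.7 5.9 23.7
      vertex 8.0 0.1 23.7
    endloop
  endfacet
  facet normal 0.0000 0.0000 1.0000
    outer loop
      vertex 17.9 12.7 23.7
      vertex 8.0 0.1 23.7
      vertex 16.6 3.5 23.7
    endloop
  endfacet
  facet normal 0.6221 0.7830 0.0000
    outer loop
      vertex 17.9 12.7 0.0
      vertex 10.6 18.5 0.0
      vertex 10.6 18.5 23.7
    endloop
  endfacet
  facet normal 0.6221 0.7830 0.0000
    outer loop
      vertex 17.9 12.7 0.0
      vertex 10.6 18.5 23.7
      vertex 17.9 12.7 23.7
    endloop
  endfacet
  facet normal -0.3677 0.9300 0.0000
    outer loop
      vertex 10.6 18.5 0.0
      vertex 2.0 15.1 0.0
      vertex 2.0 15.1 23.7
    endloop
  endfacet
  facet normal -0.3677 0.9300 0.0000
    outer loop
      vertex 10.6 18.5 0.0
      vertex 2.0 15.1 23.7
      vertex 10.6 18.5 23.7
    endloop
  endfacet
  facet normal -0.9902 0.1399 0.0000
    outer loop
      vertex 2.0 15.1 0.0
      vertex 0.7 5.9 0.0
      vertex 0.7 5.9 23.7
    endloop
  endfacet
  facet normal -0.9902 0.1399 0.0000
    outer loop
      vertex 2.0 15.1 0.0
      vertex 0.7 5.9 23.7
      vertex 2.0 15.1 23.7
    endloop
  endfacet
  facet normal -0.6221 -0.7830 0.0000
    outer loop
      vertex 0.7 5.9 0.0
      vertex 8.0 0.1 0.0
      vertex 8.0 0.1 23.7
    endloop
  endfacet
  facet normal -0.6221 -0.7830 0.0000
    outer loop
      vertex 0.7 5.9 0.0
      vertex 8.0 0.1 23.7
      vertex 0.7 5.9 23.7
    endloop
  endfacet
  facet normal 0.3677 -0.9300 0.0000
    outer loop
      vertex 8.0 0.1 0.0
      vertex 16.6 3.5 0.0
      vertex 16.6 3.5 23.7
    endloop
  endfacet
  facet normal 0.3677 -0.9300 0.0000
    outer loop
      vertex 8.0 0.1 0.0
      vertex 16.6 3.5 23.7
      vertex 8.0 0.1 23.7
    endloop
  endfacet
  facet normal 0.9902 -0.1399 0.0000
    outer loop
      vertex 16.6 3.5 0.0
      vertex 17.9 12.7 0.0
      vertex 17.9 12.7 23.7
    endloop
  endfacet
  facet normal 0.9902 -0.1399 0.0000
    outer loop
      vertex 16.6 3.5 0.0
      vertex 17.9 12.7 23.7
      vertex 16.6 3.5 23.7
    endloop
  endfacet
endsolid part

The G0 Z moves step by Δz≈3.0 mm. Every layer's G1 loop is the same polygon, so the solid is a straight extrusion of it from z=0 to z≈23.7. Closing with flat bottom and top caps and triangulating gives 20 facets — a regular 6-sided prism (a cylinder approximated with 6 flat sides), circumscribed radius ≈ 9.3 mm, height ≈ 23.7 mm.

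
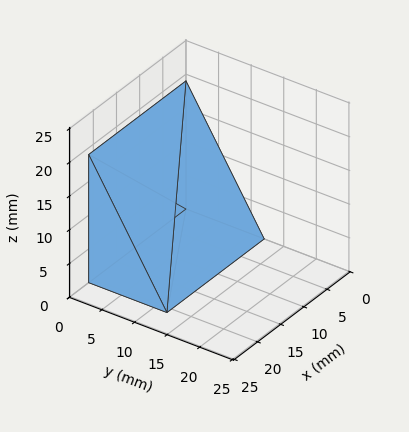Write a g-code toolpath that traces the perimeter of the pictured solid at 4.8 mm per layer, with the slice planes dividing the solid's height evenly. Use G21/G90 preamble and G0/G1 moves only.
Reading the render: the shape is a wedge (ramp): 21 × 12 mm base, rising to 19 mm along the y=0 edge and sloping linearly to z=0 at y=12 (dimensions read to the nearest mm from the axis ticks). For the g-code, the solid's height is divided into equal slices at the stated Δz and each level perimeter traced with G1 moves after a G0 lift.

; perimeter-only toolpath
G21 ; units = mm
G90 ; absolute positioning
G28 ; home
; layer 1
G0 Z4.8
G0 X0.0 Y0.0
G1 X21.0 Y0.0
G1 X21.0 Y9.0
G1 X0.0 Y9.0
G1 X0.0 Y0.0
; layer 2
G0 Z9.5
G0 X0.0 Y0.0
G1 X21.0 Y0.0
G1 X21.0 Y6.0
G1 X0.0 Y6.0
G1 X0.0 Y0.0
; layer 3
G0 Z14.2
G0 X0.0 Y0.0
G1 X21.0 Y0.0
G1 X21.0 Y3.0
G1 X0.0 Y3.0
G1 X0.0 Y0.0
M2 ; end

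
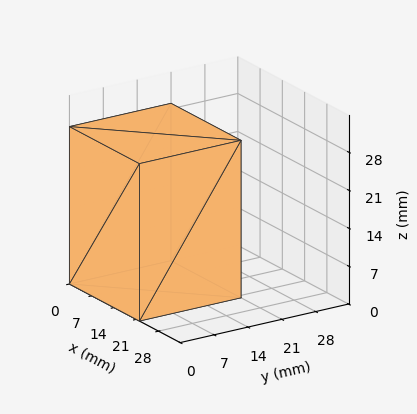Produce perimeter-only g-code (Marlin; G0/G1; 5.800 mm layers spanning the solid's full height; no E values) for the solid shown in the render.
Reading the render: the shape is a rectangular box, roughly 22 × 21 mm footprint and 29 mm tall (dimensions read to the nearest mm from the axis ticks). For the g-code, the solid's height is divided into equal slices at the stated Δz and each level perimeter traced with G1 moves after a G0 lift.

; perimeter-only toolpath
G21 ; units = mm
G90 ; absolute positioning
G28 ; home
; layer 1
G0 Z5.800
G0 X0.000 Y0.000
G1 X22.000 Y0.000
G1 X22.000 Y21.000
G1 X0.000 Y21.000
G1 X0.000 Y0.000
; layer 2
G0 Z11.600
G0 X0.000 Y0.000
G1 X22.000 Y0.000
G1 X22.000 Y21.000
G1 X0.000 Y21.000
G1 X0.000 Y0.000
; layer 3
G0 Z17.400
G0 X0.000 Y0.000
G1 X22.000 Y0.000
G1 X22.000 Y21.000
G1 X0.000 Y21.000
G1 X0.000 Y0.000
; layer 4
G0 Z23.200
G0 X0.000 Y0.000
G1 X22.000 Y0.000
G1 X22.000 Y21.000
G1 X0.000 Y21.000
G1 X0.000 Y0.000
; layer 5
G0 Z29.000
G0 X0.000 Y0.000
G1 X22.000 Y0.000
G1 X22.000 Y21.000
G1 X0.000 Y21.000
G1 X0.000 Y0.000
M2 ; end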